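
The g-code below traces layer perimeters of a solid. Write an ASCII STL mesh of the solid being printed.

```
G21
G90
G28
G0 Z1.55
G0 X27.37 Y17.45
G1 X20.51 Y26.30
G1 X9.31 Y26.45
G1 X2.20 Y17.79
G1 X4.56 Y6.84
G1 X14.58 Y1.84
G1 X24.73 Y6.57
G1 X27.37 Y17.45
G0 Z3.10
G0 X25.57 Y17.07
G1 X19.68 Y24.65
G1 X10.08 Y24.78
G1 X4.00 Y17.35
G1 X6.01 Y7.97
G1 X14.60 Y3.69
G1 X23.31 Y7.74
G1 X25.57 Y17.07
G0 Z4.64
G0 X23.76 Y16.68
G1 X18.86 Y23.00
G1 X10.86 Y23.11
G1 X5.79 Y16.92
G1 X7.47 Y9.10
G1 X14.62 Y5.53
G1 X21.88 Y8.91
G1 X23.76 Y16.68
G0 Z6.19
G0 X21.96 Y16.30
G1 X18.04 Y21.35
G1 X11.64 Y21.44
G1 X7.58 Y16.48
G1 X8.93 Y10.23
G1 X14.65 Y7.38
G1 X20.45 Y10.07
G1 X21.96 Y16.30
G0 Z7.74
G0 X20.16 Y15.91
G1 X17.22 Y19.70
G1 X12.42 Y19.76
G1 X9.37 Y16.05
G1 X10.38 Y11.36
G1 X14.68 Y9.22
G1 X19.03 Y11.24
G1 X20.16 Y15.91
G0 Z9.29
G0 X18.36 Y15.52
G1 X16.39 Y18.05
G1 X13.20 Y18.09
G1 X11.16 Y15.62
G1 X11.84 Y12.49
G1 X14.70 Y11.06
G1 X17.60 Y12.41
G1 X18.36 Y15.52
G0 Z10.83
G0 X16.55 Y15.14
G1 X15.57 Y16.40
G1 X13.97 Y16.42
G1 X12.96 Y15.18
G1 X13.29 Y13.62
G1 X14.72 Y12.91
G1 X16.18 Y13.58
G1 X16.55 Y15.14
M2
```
solid part
  facet normal 0.0000 0.0000 -1.0000
    outer loop
      vertex 8.53 28.12 0.00
      vertex 21.33 27.95 0.00
      vertex 29.17 17.84 0.00
    endloop
  endfacet
  facet normal 0.0000 0.0000 -1.0000
    outer loop
      vertex 0.41 18.22 0.00
      vertex 8.53 28.12 0.00
      vertex 29.17 17.84 0.00
    endloop
  endfacet
  facet normal 0.0000 0.0000 -1.0000
    outer loop
      vertex 3.10 5.71 0.00
      vertex 0.41 18.22 0.00
      vertex 29.17 17.84 0.00
    endloop
  endfacet
  facet normal 0.0000 0.0000 -1.0000
    outer loop
      vertex 14.55 0.00 0.00
      vertex 3.10 5.71 0.00
      vertex 29.17 17.84 0.00
    endloop
  endfacet
  facet normal 0.0000 0.0000 -1.0000
    outer loop
      vertex 26.16 5.40 0.00
      vertex 14.55 0.00 0.00
      vertex 29.17 17.84 0.00
    endloop
  endfacet
  facet normal 0.5387 0.4177 0.7317
    outer loop
      vertex 29.17 17.84 0.00
      vertex 21.33 27.95 0.00
      vertex 14.75 14.75 12.38
    endloop
  endfacet
  facet normal 0.0091 0.6817 0.7316
    outer loop
      vertex 21.33 27.95 0.00
      vertex 8.53 28.12 0.00
      vertex 14.75 14.75 12.38
    endloop
  endfacet
  facet normal -0.5271 0.4323 0.7317
    outer loop
      vertex 8.53 28.12 0.00
      vertex 0.41 18.22 0.00
      vertex 14.75 14.75 12.38
    endloop
  endfacet
  facet normal -0.6664 -0.1433 0.7317
    outer loop
      vertex 0.41 18.22 0.00
      vertex 3.10 5.71 0.00
      vertex 14.75 14.75 12.38
    endloop
  endfacet
  facet normal -0.3042 -0.6100 0.7317
    outer loop
      vertex 3.10 5.71 0.00
      vertex 14.55 0.00 0.00
      vertex 14.75 14.75 12.38
    endloop
  endfacet
  facet normal 0.2875 -0.6180 0.7317
    outer loop
      vertex 14.55 0.00 0.00
      vertex 26.16 5.40 0.00
      vertex 14.75 14.75 12.38
    endloop
  endfacet
  facet normal 0.6625 -0.1603 0.7317
    outer loop
      vertex 26.16 5.40 0.00
      vertex 29.17 17.84 0.00
      vertex 14.75 14.75 12.38
    endloop
  endfacet
endsolid part

The G0 Z moves step by Δz≈1.55 mm. The G1 loops shrink linearly with z, so the solid tapers from its base footprint up to z≈12.4. Closing with a flat bottom cap and the tapered top and triangulating gives 12 facets — a regular 7-sided pyramid, base circumscribed radius ≈ 14.8 mm, apex at z ≈ 12.4 mm.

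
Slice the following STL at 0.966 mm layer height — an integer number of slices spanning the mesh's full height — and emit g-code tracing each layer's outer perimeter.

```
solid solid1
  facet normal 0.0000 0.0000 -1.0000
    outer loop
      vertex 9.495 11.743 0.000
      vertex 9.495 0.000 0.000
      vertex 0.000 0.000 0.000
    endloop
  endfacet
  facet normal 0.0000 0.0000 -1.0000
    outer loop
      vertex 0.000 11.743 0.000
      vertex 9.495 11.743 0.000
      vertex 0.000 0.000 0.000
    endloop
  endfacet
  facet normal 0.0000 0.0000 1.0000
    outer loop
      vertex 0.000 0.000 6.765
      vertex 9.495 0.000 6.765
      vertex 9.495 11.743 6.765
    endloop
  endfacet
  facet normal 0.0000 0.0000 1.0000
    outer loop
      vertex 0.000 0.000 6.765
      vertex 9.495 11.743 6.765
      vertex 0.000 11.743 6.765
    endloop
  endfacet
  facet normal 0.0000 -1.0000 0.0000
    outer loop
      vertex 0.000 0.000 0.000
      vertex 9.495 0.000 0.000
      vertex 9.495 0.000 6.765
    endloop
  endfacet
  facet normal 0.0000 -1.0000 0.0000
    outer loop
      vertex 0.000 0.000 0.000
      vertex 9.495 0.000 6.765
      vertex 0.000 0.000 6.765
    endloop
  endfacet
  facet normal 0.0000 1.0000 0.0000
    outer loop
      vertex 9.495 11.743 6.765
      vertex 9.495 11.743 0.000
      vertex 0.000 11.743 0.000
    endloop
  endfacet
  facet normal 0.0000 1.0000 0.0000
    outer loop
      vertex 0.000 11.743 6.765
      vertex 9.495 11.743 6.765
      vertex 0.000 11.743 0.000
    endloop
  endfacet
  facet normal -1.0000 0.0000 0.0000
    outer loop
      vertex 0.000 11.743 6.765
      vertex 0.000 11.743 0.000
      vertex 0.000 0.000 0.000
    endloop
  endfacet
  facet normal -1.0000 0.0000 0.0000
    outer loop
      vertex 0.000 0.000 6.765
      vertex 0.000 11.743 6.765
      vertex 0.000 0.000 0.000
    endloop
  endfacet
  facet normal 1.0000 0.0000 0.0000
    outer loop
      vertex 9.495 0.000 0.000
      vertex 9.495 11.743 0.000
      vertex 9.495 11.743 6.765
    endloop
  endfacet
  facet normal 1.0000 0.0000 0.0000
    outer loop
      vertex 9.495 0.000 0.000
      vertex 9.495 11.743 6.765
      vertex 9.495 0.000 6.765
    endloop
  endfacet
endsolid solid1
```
; perimeter-only toolpath
G21 ; units = mm
G90 ; absolute positioning
G28 ; home
; layer 1
G0 Z0.966
G0 X0.000 Y0.000
G1 X9.495 Y0.000
G1 X9.495 Y11.743
G1 X0.000 Y11.743
G1 X0.000 Y0.000
; layer 2
G0 Z1.933
G0 X0.000 Y0.000
G1 X9.495 Y0.000
G1 X9.495 Y11.743
G1 X0.000 Y11.743
G1 X0.000 Y0.000
; layer 3
G0 Z2.899
G0 X0.000 Y0.000
G1 X9.495 Y0.000
G1 X9.495 Y11.743
G1 X0.000 Y11.743
G1 X0.000 Y0.000
; layer 4
G0 Z3.866
G0 X0.000 Y0.000
G1 X9.495 Y0.000
G1 X9.495 Y11.743
G1 X0.000 Y11.743
G1 X0.000 Y0.000
; layer 5
G0 Z4.832
G0 X0.000 Y0.000
G1 X9.495 Y0.000
G1 X9.495 Y11.743
G1 X0.000 Y11.743
G1 X0.000 Y0.000
; layer 6
G0 Z5.799
G0 X0.000 Y0.000
G1 X9.495 Y0.000
G1 X9.495 Y11.743
G1 X0.000 Y11.743
G1 X0.000 Y0.000
; layer 7
G0 Z6.765
G0 X0.000 Y0.000
G1 X9.495 Y0.000
G1 X9.495 Y11.743
G1 X0.000 Y11.743
G1 X0.000 Y0.000
M2 ; end

The solid is a rectangular box, roughly 9.49 × 11.7 mm footprint and 6.76 mm tall. Slicing at Δz = 0.966 mm — 7 equal slices spanning the solid's height, so layer i sits at z = i·h/7 — gives 7 non-empty perimeters. Each is a 4-segment closed polygon; G0 lifts to the layer z and rapids to the start vertex, then G1 traces the edges.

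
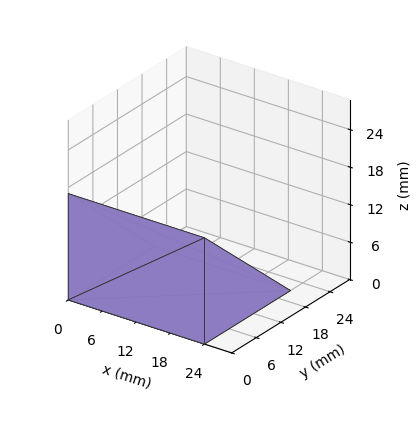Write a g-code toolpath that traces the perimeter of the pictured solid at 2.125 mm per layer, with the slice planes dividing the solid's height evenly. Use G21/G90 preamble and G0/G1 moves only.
Reading the render: the shape is a wedge (ramp): 24 × 21 mm base, rising to 17 mm along the y=0 edge and sloping linearly to z=0 at y=21 (dimensions read to the nearest mm from the axis ticks). For the g-code, the solid's height is divided into equal slices at the stated Δz and each level perimeter traced with G1 moves after a G0 lift.

; perimeter-only toolpath
G21 ; units = mm
G90 ; absolute positioning
G28 ; home
; layer 1
G0 Z2.125
G0 X0.000 Y0.000
G1 X24.000 Y0.000
G1 X24.000 Y18.375
G1 X0.000 Y18.375
G1 X0.000 Y0.000
; layer 2
G0 Z4.250
G0 X0.000 Y0.000
G1 X24.000 Y0.000
G1 X24.000 Y15.750
G1 X0.000 Y15.750
G1 X0.000 Y0.000
; layer 3
G0 Z6.375
G0 X0.000 Y0.000
G1 X24.000 Y0.000
G1 X24.000 Y13.125
G1 X0.000 Y13.125
G1 X0.000 Y0.000
; layer 4
G0 Z8.500
G0 X0.000 Y0.000
G1 X24.000 Y0.000
G1 X24.000 Y10.500
G1 X0.000 Y10.500
G1 X0.000 Y0.000
; layer 5
G0 Z10.625
G0 X0.000 Y0.000
G1 X24.000 Y0.000
G1 X24.000 Y7.875
G1 X0.000 Y7.875
G1 X0.000 Y0.000
; layer 6
G0 Z12.750
G0 X0.000 Y0.000
G1 X24.000 Y0.000
G1 X24.000 Y5.250
G1 X0.000 Y5.250
G1 X0.000 Y0.000
; layer 7
G0 Z14.875
G0 X0.000 Y0.000
G1 X24.000 Y0.000
G1 X24.000 Y2.625
G1 X0.000 Y2.625
G1 X0.000 Y0.000
M2 ; end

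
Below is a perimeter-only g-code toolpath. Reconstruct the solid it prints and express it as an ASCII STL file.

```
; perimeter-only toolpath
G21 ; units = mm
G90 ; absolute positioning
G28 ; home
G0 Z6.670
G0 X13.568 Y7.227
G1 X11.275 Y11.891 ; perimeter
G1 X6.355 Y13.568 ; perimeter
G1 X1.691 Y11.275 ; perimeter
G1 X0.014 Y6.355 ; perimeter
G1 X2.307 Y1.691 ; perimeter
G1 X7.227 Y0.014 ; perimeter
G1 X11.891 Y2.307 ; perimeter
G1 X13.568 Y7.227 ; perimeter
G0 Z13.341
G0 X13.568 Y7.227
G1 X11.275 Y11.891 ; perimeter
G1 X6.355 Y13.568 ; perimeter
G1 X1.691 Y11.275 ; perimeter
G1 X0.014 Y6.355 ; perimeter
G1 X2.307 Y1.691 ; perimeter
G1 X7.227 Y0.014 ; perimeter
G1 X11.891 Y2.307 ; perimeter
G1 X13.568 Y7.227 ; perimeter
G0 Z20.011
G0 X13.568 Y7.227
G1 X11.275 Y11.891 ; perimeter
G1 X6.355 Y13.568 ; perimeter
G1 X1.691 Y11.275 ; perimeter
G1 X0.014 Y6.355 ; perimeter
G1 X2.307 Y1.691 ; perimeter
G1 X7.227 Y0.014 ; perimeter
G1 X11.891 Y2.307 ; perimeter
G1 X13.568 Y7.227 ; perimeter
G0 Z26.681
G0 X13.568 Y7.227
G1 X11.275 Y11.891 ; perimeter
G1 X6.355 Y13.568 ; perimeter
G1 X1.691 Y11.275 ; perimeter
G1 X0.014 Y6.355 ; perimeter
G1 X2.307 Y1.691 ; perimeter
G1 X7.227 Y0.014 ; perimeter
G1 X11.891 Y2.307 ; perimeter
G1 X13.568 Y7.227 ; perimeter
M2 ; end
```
solid part
  facet normal 0.0000 0.0000 -1.0000
    outer loop
      vertex 6.355 13.568 0.000
      vertex 11.275 11.891 0.000
      vertex 13.568 7.227 0.000
    endloop
  endfacet
  facet normal 0.0000 0.0000 -1.0000
    outer loop
      vertex 1.691 11.275 0.000
      vertex 6.355 13.568 0.000
      vertex 13.568 7.227 0.000
    endloop
  endfacet
  facet normal 0.0000 0.0000 -1.0000
    outer loop
      vertex 0.014 6.355 0.000
      vertex 1.691 11.275 0.000
      vertex 13.568 7.227 0.000
    endloop
  endfacet
  facet normal 0.0000 0.0000 -1.0000
    outer loop
      vertex 2.307 1.691 0.000
      vertex 0.014 6.355 0.000
      vertex 13.568 7.227 0.000
    endloop
  endfacet
  facet normal 0.0000 0.0000 -1.0000
    outer loop
      vertex 7.227 0.014 0.000
      vertex 2.307 1.691 0.000
      vertex 13.568 7.227 0.000
    endloop
  endfacet
  facet normal 0.0000 0.0000 -1.0000
    outer loop
      vertex 11.891 2.307 0.000
      vertex 7.227 0.014 0.000
      vertex 13.568 7.227 0.000
    endloop
  endfacet
  facet normal 0.0000 0.0000 1.0000
    outer loop
      vertex 13.568 7.227 26.681
      vertex 11.275 11.891 26.681
      vertex 6.355 13.568 26.681
    endloop
  endfacet
  facet normal 0.0000 0.0000 1.0000
    outer loop
      vertex 13.568 7.227 26.681
      vertex 6.355 13.568 26.681
      vertex 1.691 11.275 26.681
    endloop
  endfacet
  facet normal 0.0000 0.0000 1.0000
    outer loop
      vertex 13.568 7.227 26.681
      vertex 1.691 11.275 26.681
      vertex 0.014 6.355 26.681
    endloop
  endfacet
  facet normal 0.0000 0.0000 1.0000
    outer loop
      vertex 13.568 7.227 26.681
      vertex 0.014 6.355 26.681
      vertex 2.307 1.691 26.681
    endloop
  endfacet
  facet normal 0.0000 0.0000 1.0000
    outer loop
      vertex 13.568 7.227 26.681
      vertex 2.307 1.691 26.681
      vertex 7.227 0.014 26.681
    endloop
  endfacet
  facet normal 0.0000 0.0000 1.0000
    outer loop
      vertex 13.568 7.227 26.681
      vertex 7.227 0.014 26.681
      vertex 11.891 2.307 26.681
    endloop
  endfacet
  facet normal 0.8974 0.4412 0.0000
    outer loop
      vertex 13.568 7.227 0.000
      vertex 11.275 11.891 0.000
      vertex 11.275 11.891 26.681
    endloop
  endfacet
  facet normal 0.8974 0.4412 0.0000
    outer loop
      vertex 13.568 7.227 0.000
      vertex 11.275 11.891 26.681
      vertex 13.568 7.227 26.681
    endloop
  endfacet
  facet normal 0.3226 0.9465 0.0000
    outer loop
      vertex 11.275 11.891 0.000
      vertex 6.355 13.568 0.000
      vertex 6.355 13.568 26.681
    endloop
  endfacet
  facet normal 0.3226 0.9465 0.0000
    outer loop
      vertex 11.275 11.891 0.000
      vertex 6.355 13.568 26.681
      vertex 11.275 11.891 26.681
    endloop
  endfacet
  facet normal -0.4412 0.8974 0.0000
    outer loop
      vertex 6.355 13.568 0.000
      vertex 1.691 11.275 0.000
      vertex 1.691 11.275 26.681
    endloop
  endfacet
  facet normal -0.4412 0.8974 0.0000
    outer loop
      vertex 6.355 13.568 0.000
      vertex 1.691 11.275 26.681
      vertex 6.355 13.568 26.681
    endloop
  endfacet
  facet normal -0.9465 0.3226 0.0000
    outer loop
      vertex 1.691 11.275 0.000
      vertex 0.014 6.355 0.000
      vertex 0.014 6.355 26.681
    endloop
  endfacet
  facet normal -0.9465 0.3226 0.0000
    outer loop
      vertex 1.691 11.275 0.000
      vertex 0.014 6.355 26.681
      vertex 1.691 11.275 26.681
    endloop
  endfacet
  facet normal -0.8974 -0.4412 0.0000
    outer loop
      vertex 0.014 6.355 0.000
      vertex 2.307 1.691 0.000
      vertex 2.307 1.691 26.681
    endloop
  endfacet
  facet normal -0.8974 -0.4412 0.0000
    outer loop
      vertex 0.014 6.355 0.000
      vertex 2.307 1.691 26.681
      vertex 0.014 6.355 26.681
    endloop
  endfacet
  facet normal -0.3226 -0.9465 0.0000
    outer loop
      vertex 2.307 1.691 0.000
      vertex 7.227 0.014 0.000
      vertex 7.227 0.014 26.681
    endloop
  endfacet
  facet normal -0.3226 -0.9465 0.0000
    outer loop
      vertex 2.307 1.691 0.000
      vertex 7.227 0.014 26.681
      vertex 2.307 1.691 26.681
    endloop
  endfacet
  facet normal 0.4412 -0.8974 0.0000
    outer loop
      vertex 7.227 0.014 0.000
      vertex 11.891 2.307 0.000
      vertex 11.891 2.307 26.681
    endloop
  endfacet
  facet normal 0.4412 -0.8974 0.0000
    outer loop
      vertex 7.227 0.014 0.000
      vertex 11.891 2.307 26.681
      vertex 7.227 0.014 26.681
    endloop
  endfacet
  facet normal 0.9465 -0.3226 0.0000
    outer loop
      vertex 11.891 2.307 0.000
      vertex 13.568 7.227 0.000
      vertex 13.568 7.227 26.681
    endloop
  endfacet
  facet normal 0.9465 -0.3226 0.0000
    outer loop
      vertex 11.891 2.307 0.000
      vertex 13.568 7.227 26.681
      vertex 11.891 2.307 26.681
    endloop
  endfacet
endsolid part

The G0 Z moves step by Δz≈6.670 mm. Every layer's G1 loop is the same polygon, so the solid is a straight extrusion of it from z=0 to z≈26.7. Closing with flat bottom and top caps and triangulating gives 28 facets — a regular 8-sided prism (a cylinder approximated with 8 flat sides), circumscribed radius ≈ 6.79 mm, height ≈ 26.7 mm.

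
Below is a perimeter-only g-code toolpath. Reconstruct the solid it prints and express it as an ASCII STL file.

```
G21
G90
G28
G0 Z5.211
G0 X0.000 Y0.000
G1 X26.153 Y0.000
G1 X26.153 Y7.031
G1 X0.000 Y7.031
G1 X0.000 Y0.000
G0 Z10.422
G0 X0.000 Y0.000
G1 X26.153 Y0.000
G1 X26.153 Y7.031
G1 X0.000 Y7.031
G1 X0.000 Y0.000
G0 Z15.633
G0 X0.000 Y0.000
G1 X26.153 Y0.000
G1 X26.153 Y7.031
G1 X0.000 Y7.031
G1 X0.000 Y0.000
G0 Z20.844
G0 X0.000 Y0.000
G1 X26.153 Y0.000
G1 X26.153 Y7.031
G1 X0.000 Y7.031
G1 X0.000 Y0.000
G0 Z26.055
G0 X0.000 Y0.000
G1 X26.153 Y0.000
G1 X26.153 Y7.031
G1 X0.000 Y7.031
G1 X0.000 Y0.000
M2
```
solid part
  facet normal 0.0000 0.0000 -1.0000
    outer loop
      vertex 26.153 7.031 0.000
      vertex 26.153 0.000 0.000
      vertex 0.000 0.000 0.000
    endloop
  endfacet
  facet normal 0.0000 0.0000 -1.0000
    outer loop
      vertex 0.000 7.031 0.000
      vertex 26.153 7.031 0.000
      vertex 0.000 0.000 0.000
    endloop
  endfacet
  facet normal 0.0000 0.0000 1.0000
    outer loop
      vertex 0.000 0.000 26.055
      vertex 26.153 0.000 26.055
      vertex 26.153 7.031 26.055
    endloop
  endfacet
  facet normal 0.0000 0.0000 1.0000
    outer loop
      vertex 0.000 0.000 26.055
      vertex 26.153 7.031 26.055
      vertex 0.000 7.031 26.055
    endloop
  endfacet
  facet normal 0.0000 -1.0000 0.0000
    outer loop
      vertex 0.000 0.000 0.000
      vertex 26.153 0.000 0.000
      vertex 26.153 0.000 26.055
    endloop
  endfacet
  facet normal 0.0000 -1.0000 0.0000
    outer loop
      vertex 0.000 0.000 0.000
      vertex 26.153 0.000 26.055
      vertex 0.000 0.000 26.055
    endloop
  endfacet
  facet normal 0.0000 1.0000 0.0000
    outer loop
      vertex 26.153 7.031 26.055
      vertex 26.153 7.031 0.000
      vertex 0.000 7.031 0.000
    endloop
  endfacet
  facet normal 0.0000 1.0000 0.0000
    outer loop
      vertex 0.000 7.031 26.055
      vertex 26.153 7.031 26.055
      vertex 0.000 7.031 0.000
    endloop
  endfacet
  facet normal -1.0000 0.0000 0.0000
    outer loop
      vertex 0.000 7.031 26.055
      vertex 0.000 7.031 0.000
      vertex 0.000 0.000 0.000
    endloop
  endfacet
  facet normal -1.0000 0.0000 0.0000
    outer loop
      vertex 0.000 0.000 26.055
      vertex 0.000 7.031 26.055
      vertex 0.000 0.000 0.000
    endloop
  endfacet
  facet normal 1.0000 0.0000 0.0000
    outer loop
      vertex 26.153 0.000 0.000
      vertex 26.153 7.031 0.000
      vertex 26.153 7.031 26.055
    endloop
  endfacet
  facet normal 1.0000 0.0000 0.0000
    outer loop
      vertex 26.153 0.000 0.000
      vertex 26.153 7.031 26.055
      vertex 26.153 0.000 26.055
    endloop
  endfacet
endsolid part

The G0 Z moves step by Δz≈5.211 mm. Every layer's G1 loop is the same polygon, so the solid is a straight extrusion of it from z=0 to z≈26.1. Closing with flat bottom and top caps and triangulating gives 12 facets — a rectangular box, roughly 26.2 × 7.03 mm footprint and 26.1 mm tall.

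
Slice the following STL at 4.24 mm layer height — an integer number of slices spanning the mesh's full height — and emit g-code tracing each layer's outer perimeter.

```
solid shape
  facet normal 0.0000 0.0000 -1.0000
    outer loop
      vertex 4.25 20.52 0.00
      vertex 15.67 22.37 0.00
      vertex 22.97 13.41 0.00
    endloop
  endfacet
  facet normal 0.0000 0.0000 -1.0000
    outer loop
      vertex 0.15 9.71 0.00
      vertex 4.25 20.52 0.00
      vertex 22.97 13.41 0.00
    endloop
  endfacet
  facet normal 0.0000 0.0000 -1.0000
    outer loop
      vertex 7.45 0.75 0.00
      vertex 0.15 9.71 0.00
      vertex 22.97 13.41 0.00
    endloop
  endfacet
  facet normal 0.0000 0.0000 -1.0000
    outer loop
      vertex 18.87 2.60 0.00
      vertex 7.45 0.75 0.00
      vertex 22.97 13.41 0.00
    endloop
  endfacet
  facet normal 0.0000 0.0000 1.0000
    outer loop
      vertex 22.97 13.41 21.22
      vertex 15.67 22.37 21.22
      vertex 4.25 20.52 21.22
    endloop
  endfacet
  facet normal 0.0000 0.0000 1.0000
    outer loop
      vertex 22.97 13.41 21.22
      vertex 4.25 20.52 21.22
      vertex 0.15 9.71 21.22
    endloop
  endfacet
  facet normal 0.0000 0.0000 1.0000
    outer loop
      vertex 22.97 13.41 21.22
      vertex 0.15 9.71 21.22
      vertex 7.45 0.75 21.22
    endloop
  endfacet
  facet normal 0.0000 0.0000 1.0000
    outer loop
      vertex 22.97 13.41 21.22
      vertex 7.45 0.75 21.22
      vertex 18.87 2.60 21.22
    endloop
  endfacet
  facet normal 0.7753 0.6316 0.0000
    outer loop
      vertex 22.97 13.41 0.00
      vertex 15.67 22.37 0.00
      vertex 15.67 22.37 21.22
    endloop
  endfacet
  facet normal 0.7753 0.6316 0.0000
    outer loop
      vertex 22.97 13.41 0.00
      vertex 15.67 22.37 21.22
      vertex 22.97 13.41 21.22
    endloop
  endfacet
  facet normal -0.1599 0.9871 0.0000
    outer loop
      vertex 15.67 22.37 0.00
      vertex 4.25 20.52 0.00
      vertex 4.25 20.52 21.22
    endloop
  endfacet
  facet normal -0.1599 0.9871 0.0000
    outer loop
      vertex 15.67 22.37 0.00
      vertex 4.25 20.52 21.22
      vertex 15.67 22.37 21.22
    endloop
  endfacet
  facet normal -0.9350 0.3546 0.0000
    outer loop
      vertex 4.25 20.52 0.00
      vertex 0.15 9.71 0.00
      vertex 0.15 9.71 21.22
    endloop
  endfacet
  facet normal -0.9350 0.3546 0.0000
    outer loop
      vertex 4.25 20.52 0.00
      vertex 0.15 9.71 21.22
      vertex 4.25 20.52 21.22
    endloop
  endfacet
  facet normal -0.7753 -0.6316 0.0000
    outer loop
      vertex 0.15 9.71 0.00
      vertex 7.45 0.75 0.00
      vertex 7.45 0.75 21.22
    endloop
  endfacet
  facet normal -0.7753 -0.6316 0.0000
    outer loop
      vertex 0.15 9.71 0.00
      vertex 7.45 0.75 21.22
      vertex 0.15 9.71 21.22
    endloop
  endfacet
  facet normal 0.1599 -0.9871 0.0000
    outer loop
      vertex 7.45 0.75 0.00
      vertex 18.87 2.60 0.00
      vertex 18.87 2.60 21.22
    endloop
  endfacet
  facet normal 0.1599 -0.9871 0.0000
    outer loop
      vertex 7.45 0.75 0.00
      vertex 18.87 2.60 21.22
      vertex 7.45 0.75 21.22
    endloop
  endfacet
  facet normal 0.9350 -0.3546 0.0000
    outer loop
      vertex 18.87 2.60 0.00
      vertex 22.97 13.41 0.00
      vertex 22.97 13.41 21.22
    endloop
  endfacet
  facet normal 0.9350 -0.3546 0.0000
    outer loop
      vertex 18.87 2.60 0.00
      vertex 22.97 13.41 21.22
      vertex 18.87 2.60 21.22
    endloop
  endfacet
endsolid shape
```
; perimeter-only toolpath
G21 ; units = mm
G90 ; absolute positioning
G28 ; home
; layer 1
G0 Z4.24
G0 X22.97 Y13.41
G1 X15.67 Y22.37
G1 X4.25 Y20.52
G1 X0.15 Y9.71
G1 X7.45 Y0.75
G1 X18.87 Y2.60
G1 X22.97 Y13.41
; layer 2
G0 Z8.49
G0 X22.97 Y13.41
G1 X15.67 Y22.37
G1 X4.25 Y20.52
G1 X0.15 Y9.71
G1 X7.45 Y0.75
G1 X18.87 Y2.60
G1 X22.97 Y13.41
; layer 3
G0 Z12.73
G0 X22.97 Y13.41
G1 X15.67 Y22.37
G1 X4.25 Y20.52
G1 X0.15 Y9.71
G1 X7.45 Y0.75
G1 X18.87 Y2.60
G1 X22.97 Y13.41
; layer 4
G0 Z16.98
G0 X22.97 Y13.41
G1 X15.67 Y22.37
G1 X4.25 Y20.52
G1 X0.15 Y9.71
G1 X7.45 Y0.75
G1 X18.87 Y2.60
G1 X22.97 Y13.41
; layer 5
G0 Z21.22
G0 X22.97 Y13.41
G1 X15.67 Y22.37
G1 X4.25 Y20.52
G1 X0.15 Y9.71
G1 X7.45 Y0.75
G1 X18.87 Y2.60
G1 X22.97 Y13.41
M2 ; end

The solid is a regular 6-sided prism (a cylinder approximated with 6 flat sides), circumscribed radius ≈ 11.6 mm, height ≈ 21.2 mm. Slicing at Δz = 4.24 mm — 5 equal slices spanning the solid's height, so layer i sits at z = i·h/5 — gives 5 non-empty perimeters. Each is a 6-segment closed polygon; G0 lifts to the layer z and rapids to the start vertex, then G1 traces the edges.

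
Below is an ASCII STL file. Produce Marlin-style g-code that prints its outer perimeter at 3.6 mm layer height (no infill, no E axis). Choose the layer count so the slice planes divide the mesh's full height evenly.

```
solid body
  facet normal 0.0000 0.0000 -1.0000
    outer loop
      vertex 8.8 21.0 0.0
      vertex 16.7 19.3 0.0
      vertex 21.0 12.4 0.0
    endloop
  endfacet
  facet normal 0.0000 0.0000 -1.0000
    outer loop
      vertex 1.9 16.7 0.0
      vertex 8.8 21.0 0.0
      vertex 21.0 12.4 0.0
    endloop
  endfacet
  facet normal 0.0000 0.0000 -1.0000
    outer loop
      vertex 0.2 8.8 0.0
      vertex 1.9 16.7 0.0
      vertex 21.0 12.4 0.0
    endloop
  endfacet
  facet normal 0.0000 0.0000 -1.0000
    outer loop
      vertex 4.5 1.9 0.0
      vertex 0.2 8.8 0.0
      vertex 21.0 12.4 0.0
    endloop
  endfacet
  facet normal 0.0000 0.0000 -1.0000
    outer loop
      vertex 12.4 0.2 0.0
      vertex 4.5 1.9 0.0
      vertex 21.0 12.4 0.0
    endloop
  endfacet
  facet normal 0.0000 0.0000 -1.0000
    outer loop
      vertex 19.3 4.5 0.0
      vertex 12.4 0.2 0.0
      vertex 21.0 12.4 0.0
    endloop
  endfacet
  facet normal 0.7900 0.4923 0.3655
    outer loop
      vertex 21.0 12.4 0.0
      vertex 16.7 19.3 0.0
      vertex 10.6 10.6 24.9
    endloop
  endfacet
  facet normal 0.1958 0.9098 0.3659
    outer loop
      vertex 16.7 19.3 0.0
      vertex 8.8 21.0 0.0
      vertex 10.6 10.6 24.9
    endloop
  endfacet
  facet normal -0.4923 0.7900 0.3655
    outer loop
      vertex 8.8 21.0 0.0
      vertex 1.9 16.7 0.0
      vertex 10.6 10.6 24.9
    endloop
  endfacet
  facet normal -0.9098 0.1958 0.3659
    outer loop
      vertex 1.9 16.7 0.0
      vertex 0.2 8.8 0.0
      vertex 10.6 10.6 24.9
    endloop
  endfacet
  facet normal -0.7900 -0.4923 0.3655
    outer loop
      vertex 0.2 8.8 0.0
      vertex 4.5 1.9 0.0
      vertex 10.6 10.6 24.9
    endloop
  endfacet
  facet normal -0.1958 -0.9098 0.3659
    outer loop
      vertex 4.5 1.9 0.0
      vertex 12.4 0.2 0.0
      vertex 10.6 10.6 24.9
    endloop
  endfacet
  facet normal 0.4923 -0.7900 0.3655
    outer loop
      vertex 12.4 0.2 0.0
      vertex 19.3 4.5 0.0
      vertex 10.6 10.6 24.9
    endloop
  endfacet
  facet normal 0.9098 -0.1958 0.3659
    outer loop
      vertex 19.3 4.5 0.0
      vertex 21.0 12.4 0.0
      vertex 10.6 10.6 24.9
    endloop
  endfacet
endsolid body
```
; perimeter-only toolpath
G21 ; units = mm
G90 ; absolute positioning
G28 ; home
; layer 1
G0 Z3.6
G0 X19.5 Y12.1
G1 X15.8 Y18.1
G1 X9.1 Y19.5
G1 X3.1 Y15.8
G1 X1.7 Y9.1
G1 X5.4 Y3.1
G1 X12.1 Y1.7
G1 X18.1 Y5.4
G1 X19.5 Y12.1
; layer 2
G0 Z7.1
G0 X18.0 Y11.9
G1 X15.0 Y16.8
G1 X9.3 Y18.0
G1 X4.4 Y15.0
G1 X3.2 Y9.3
G1 X6.2 Y4.4
G1 X11.9 Y3.2
G1 X16.8 Y6.2
G1 X18.0 Y11.9
; layer 3
G0 Z10.7
G0 X16.5 Y11.6
G1 X14.1 Y15.6
G1 X9.6 Y16.5
G1 X5.6 Y14.1
G1 X4.7 Y9.6
G1 X7.1 Y5.6
G1 X11.6 Y4.7
G1 X15.6 Y7.1
G1 X16.5 Y11.6
; layer 4
G0 Z14.2
G0 X15.1 Y11.4
G1 X13.2 Y14.3
G1 X9.8 Y15.1
G1 X6.9 Y13.2
G1 X6.1 Y9.8
G1 X8.0 Y6.9
G1 X11.4 Y6.1
G1 X14.3 Y8.0
G1 X15.1 Y11.4
; layer 5
G0 Z17.8
G0 X13.6 Y11.1
G1 X12.3 Y13.1
G1 X10.1 Y13.6
G1 X8.1 Y12.3
G1 X7.6 Y10.1
G1 X8.9 Y8.1
G1 X11.1 Y7.6
G1 X13.1 Y8.9
G1 X13.6 Y11.1
; layer 6
G0 Z21.3
G0 X12.1 Y10.9
G1 X11.5 Y11.8
G1 X10.3 Y12.1
G1 X9.4 Y11.5
G1 X9.1 Y10.3
G1 X9.7 Y9.4
G1 X10.9 Y9.1
G1 X11.8 Y9.7
G1 X12.1 Y10.9
M2 ; end

The solid is a regular 8-sided pyramid, base circumscribed radius ≈ 10.6 mm, apex at z ≈ 24.9 mm. Slicing at Δz = 3.6 mm — 7 equal slices spanning the solid's height, so layer i sits at z = i·h/7 — gives 6 non-empty perimeters. Each is a 8-segment closed polygon; G0 lifts to the layer z and rapids to the start vertex, then G1 traces the edges. The cross-section shrinks linearly with z (the slice at the apex is degenerate and omitted).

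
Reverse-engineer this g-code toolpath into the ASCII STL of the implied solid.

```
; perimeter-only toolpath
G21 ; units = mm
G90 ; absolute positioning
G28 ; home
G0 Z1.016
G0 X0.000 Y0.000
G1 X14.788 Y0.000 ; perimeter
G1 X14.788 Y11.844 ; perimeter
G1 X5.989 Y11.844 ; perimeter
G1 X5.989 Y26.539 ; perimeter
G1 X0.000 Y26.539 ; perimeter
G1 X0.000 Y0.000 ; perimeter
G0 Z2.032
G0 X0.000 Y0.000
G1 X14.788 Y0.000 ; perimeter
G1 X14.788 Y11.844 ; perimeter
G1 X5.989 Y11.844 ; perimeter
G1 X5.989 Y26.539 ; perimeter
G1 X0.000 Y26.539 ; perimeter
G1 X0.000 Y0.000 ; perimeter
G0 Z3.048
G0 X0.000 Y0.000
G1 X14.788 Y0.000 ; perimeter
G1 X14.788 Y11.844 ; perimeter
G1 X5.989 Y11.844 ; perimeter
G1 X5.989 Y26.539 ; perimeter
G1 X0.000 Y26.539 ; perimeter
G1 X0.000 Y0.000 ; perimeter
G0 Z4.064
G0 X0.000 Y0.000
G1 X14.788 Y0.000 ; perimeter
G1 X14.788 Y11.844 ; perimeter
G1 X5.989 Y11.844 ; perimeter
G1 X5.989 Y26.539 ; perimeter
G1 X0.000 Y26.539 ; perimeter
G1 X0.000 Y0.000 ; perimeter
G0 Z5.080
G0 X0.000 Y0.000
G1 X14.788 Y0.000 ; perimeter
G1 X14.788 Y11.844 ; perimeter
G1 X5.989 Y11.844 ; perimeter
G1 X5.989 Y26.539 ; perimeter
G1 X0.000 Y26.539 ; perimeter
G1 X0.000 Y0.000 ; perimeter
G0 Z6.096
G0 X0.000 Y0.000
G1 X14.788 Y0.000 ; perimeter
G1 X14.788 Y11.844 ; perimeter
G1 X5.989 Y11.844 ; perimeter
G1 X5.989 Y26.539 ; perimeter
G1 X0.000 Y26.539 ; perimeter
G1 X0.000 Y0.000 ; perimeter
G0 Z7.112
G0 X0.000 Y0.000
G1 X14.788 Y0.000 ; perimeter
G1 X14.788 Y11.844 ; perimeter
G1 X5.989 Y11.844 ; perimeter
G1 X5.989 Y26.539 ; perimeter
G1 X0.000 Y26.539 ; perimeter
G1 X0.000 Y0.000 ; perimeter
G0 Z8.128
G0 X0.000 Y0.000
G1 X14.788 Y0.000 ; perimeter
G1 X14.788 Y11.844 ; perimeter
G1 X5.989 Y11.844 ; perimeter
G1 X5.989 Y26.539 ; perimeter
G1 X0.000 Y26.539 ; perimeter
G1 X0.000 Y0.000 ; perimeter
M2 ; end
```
solid part
  facet normal 0.0000 0.0000 -1.0000
    outer loop
      vertex 14.788 11.844 0.000
      vertex 14.788 0.000 0.000
      vertex 0.000 0.000 0.000
    endloop
  endfacet
  facet normal 0.0000 0.0000 -1.0000
    outer loop
      vertex 5.989 11.844 0.000
      vertex 14.788 11.844 0.000
      vertex 0.000 0.000 0.000
    endloop
  endfacet
  facet normal 0.0000 0.0000 -1.0000
    outer loop
      vertex 5.989 26.539 0.000
      vertex 5.989 11.844 0.000
      vertex 0.000 0.000 0.000
    endloop
  endfacet
  facet normal 0.0000 0.0000 -1.0000
    outer loop
      vertex 0.000 26.539 0.000
      vertex 5.989 26.539 0.000
      vertex 0.000 0.000 0.000
    endloop
  endfacet
  facet normal 0.0000 0.0000 1.0000
    outer loop
      vertex 0.000 0.000 8.128
      vertex 14.788 0.000 8.128
      vertex 14.788 11.844 8.128
    endloop
  endfacet
  facet normal 0.0000 0.0000 1.0000
    outer loop
      vertex 0.000 0.000 8.128
      vertex 14.788 11.844 8.128
      vertex 5.989 11.844 8.128
    endloop
  endfacet
  facet normal 0.0000 0.0000 1.0000
    outer loop
      vertex 0.000 0.000 8.128
      vertex 5.989 11.844 8.128
      vertex 5.989 26.539 8.128
    endloop
  endfacet
  facet normal 0.0000 0.0000 1.0000
    outer loop
      vertex 0.000 0.000 8.128
      vertex 5.989 26.539 8.128
      vertex 0.000 26.539 8.128
    endloop
  endfacet
  facet normal 0.0000 -1.0000 0.0000
    outer loop
      vertex 0.000 0.000 0.000
      vertex 14.788 0.000 0.000
      vertex 14.788 0.000 8.128
    endloop
  endfacet
  facet normal 0.0000 -1.0000 0.0000
    outer loop
      vertex 0.000 0.000 0.000
      vertex 14.788 0.000 8.128
      vertex 0.000 0.000 8.128
    endloop
  endfacet
  facet normal 1.0000 0.0000 0.0000
    outer loop
      vertex 14.788 0.000 0.000
      vertex 14.788 11.844 0.000
      vertex 14.788 11.844 8.128
    endloop
  endfacet
  facet normal 1.0000 0.0000 0.0000
    outer loop
      vertex 14.788 0.000 0.000
      vertex 14.788 11.844 8.128
      vertex 14.788 0.000 8.128
    endloop
  endfacet
  facet normal 0.0000 1.0000 0.0000
    outer loop
      vertex 14.788 11.844 0.000
      vertex 5.989 11.844 0.000
      vertex 5.989 11.844 8.128
    endloop
  endfacet
  facet normal 0.0000 1.0000 0.0000
    outer loop
      vertex 14.788 11.844 0.000
      vertex 5.989 11.844 8.128
      vertex 14.788 11.844 8.128
    endloop
  endfacet
  facet normal 1.0000 0.0000 0.0000
    outer loop
      vertex 5.989 11.844 0.000
      vertex 5.989 26.539 0.000
      vertex 5.989 26.539 8.128
    endloop
  endfacet
  facet normal 1.0000 0.0000 0.0000
    outer loop
      vertex 5.989 11.844 0.000
      vertex 5.989 26.539 8.128
      vertex 5.989 11.844 8.128
    endloop
  endfacet
  facet normal 0.0000 1.0000 0.0000
    outer loop
      vertex 5.989 26.539 0.000
      vertex 0.000 26.539 0.000
      vertex 0.000 26.539 8.128
    endloop
  endfacet
  facet normal 0.0000 1.0000 0.0000
    outer loop
      vertex 5.989 26.539 0.000
      vertex 0.000 26.539 8.128
      vertex 5.989 26.539 8.128
    endloop
  endfacet
  facet normal -1.0000 0.0000 0.0000
    outer loop
      vertex 0.000 26.539 0.000
      vertex 0.000 0.000 0.000
      vertex 0.000 0.000 8.128
    endloop
  endfacet
  facet normal -1.0000 0.0000 0.0000
    outer loop
      vertex 0.000 26.539 0.000
      vertex 0.000 0.000 8.128
      vertex 0.000 26.539 8.128
    endloop
  endfacet
endsolid part

The G0 Z moves step by Δz≈1.016 mm. Every layer's G1 loop is the same polygon, so the solid is a straight extrusion of it from z=0 to z≈8.13. Closing with flat bottom and top caps and triangulating gives 20 facets — an L-shaped prism: outer 14.8 × 26.5 mm, arm thicknesses ≈ 11.8 mm (horizontal) and 5.99 mm (vertical), extruded 8.13 mm in z.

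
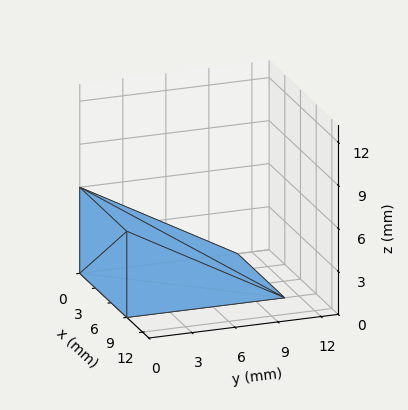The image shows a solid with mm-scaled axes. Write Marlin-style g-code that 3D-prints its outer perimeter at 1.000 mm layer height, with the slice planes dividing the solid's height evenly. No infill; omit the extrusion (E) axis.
Reading the render: the shape is a wedge (ramp): 9 × 11 mm base, rising to 6 mm along the y=0 edge and sloping linearly to z=0 at y=11 (dimensions read to the nearest mm from the axis ticks). For the g-code, the solid's height is divided into equal slices at the stated Δz and each level perimeter traced with G1 moves after a G0 lift.

; perimeter-only toolpath
G21 ; units = mm
G90 ; absolute positioning
G28 ; home
; layer 1
G0 Z1.000
G0 X0.000 Y0.000
G1 X9.000 Y0.000
G1 X9.000 Y9.167
G1 X0.000 Y9.167
G1 X0.000 Y0.000
; layer 2
G0 Z2.000
G0 X0.000 Y0.000
G1 X9.000 Y0.000
G1 X9.000 Y7.333
G1 X0.000 Y7.333
G1 X0.000 Y0.000
; layer 3
G0 Z3.000
G0 X0.000 Y0.000
G1 X9.000 Y0.000
G1 X9.000 Y5.500
G1 X0.000 Y5.500
G1 X0.000 Y0.000
; layer 4
G0 Z4.000
G0 X0.000 Y0.000
G1 X9.000 Y0.000
G1 X9.000 Y3.667
G1 X0.000 Y3.667
G1 X0.000 Y0.000
; layer 5
G0 Z5.000
G0 X0.000 Y0.000
G1 X9.000 Y0.000
G1 X9.000 Y1.833
G1 X0.000 Y1.833
G1 X0.000 Y0.000
M2 ; end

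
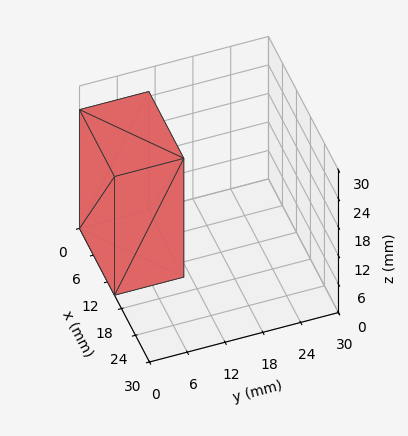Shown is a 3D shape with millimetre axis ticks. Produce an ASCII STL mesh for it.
Reading the render: the shape is a rectangular box, roughly 15 × 11 mm footprint and 25 mm tall (dimensions read to the nearest mm from the axis ticks). For the STL, each face is triangulated and given an outward normal.

solid part
  facet normal 0.0000 0.0000 -1.0000
    outer loop
      vertex 15.0 11.0 0.0
      vertex 15.0 0.0 0.0
      vertex 0.0 0.0 0.0
    endloop
  endfacet
  facet normal 0.0000 0.0000 -1.0000
    outer loop
      vertex 0.0 11.0 0.0
      vertex 15.0 11.0 0.0
      vertex 0.0 0.0 0.0
    endloop
  endfacet
  facet normal 0.0000 0.0000 1.0000
    outer loop
      vertex 0.0 0.0 25.0
      vertex 15.0 0.0 25.0
      vertex 15.0 11.0 25.0
    endloop
  endfacet
  facet normal 0.0000 0.0000 1.0000
    outer loop
      vertex 0.0 0.0 25.0
      vertex 15.0 11.0 25.0
      vertex 0.0 11.0 25.0
    endloop
  endfacet
  facet normal 0.0000 -1.0000 0.0000
    outer loop
      vertex 0.0 0.0 0.0
      vertex 15.0 0.0 0.0
      vertex 15.0 0.0 25.0
    endloop
  endfacet
  facet normal 0.0000 -1.0000 0.0000
    outer loop
      vertex 0.0 0.0 0.0
      vertex 15.0 0.0 25.0
      vertex 0.0 0.0 25.0
    endloop
  endfacet
  facet normal 0.0000 1.0000 0.0000
    outer loop
      vertex 15.0 11.0 25.0
      vertex 15.0 11.0 0.0
      vertex 0.0 11.0 0.0
    endloop
  endfacet
  facet normal 0.0000 1.0000 0.0000
    outer loop
      vertex 0.0 11.0 25.0
      vertex 15.0 11.0 25.0
      vertex 0.0 11.0 0.0
    endloop
  endfacet
  facet normal -1.0000 0.0000 0.0000
    outer loop
      vertex 0.0 11.0 25.0
      vertex 0.0 11.0 0.0
      vertex 0.0 0.0 0.0
    endloop
  endfacet
  facet normal -1.0000 0.0000 0.0000
    outer loop
      vertex 0.0 0.0 25.0
      vertex 0.0 11.0 25.0
      vertex 0.0 0.0 0.0
    endloop
  endfacet
  facet normal 1.0000 0.0000 0.0000
    outer loop
      vertex 15.0 0.0 0.0
      vertex 15.0 11.0 0.0
      vertex 15.0 11.0 25.0
    endloop
  endfacet
  facet normal 1.0000 0.0000 0.0000
    outer loop
      vertex 15.0 0.0 0.0
      vertex 15.0 11.0 25.0
      vertex 15.0 0.0 25.0
    endloop
  endfacet
endsolid part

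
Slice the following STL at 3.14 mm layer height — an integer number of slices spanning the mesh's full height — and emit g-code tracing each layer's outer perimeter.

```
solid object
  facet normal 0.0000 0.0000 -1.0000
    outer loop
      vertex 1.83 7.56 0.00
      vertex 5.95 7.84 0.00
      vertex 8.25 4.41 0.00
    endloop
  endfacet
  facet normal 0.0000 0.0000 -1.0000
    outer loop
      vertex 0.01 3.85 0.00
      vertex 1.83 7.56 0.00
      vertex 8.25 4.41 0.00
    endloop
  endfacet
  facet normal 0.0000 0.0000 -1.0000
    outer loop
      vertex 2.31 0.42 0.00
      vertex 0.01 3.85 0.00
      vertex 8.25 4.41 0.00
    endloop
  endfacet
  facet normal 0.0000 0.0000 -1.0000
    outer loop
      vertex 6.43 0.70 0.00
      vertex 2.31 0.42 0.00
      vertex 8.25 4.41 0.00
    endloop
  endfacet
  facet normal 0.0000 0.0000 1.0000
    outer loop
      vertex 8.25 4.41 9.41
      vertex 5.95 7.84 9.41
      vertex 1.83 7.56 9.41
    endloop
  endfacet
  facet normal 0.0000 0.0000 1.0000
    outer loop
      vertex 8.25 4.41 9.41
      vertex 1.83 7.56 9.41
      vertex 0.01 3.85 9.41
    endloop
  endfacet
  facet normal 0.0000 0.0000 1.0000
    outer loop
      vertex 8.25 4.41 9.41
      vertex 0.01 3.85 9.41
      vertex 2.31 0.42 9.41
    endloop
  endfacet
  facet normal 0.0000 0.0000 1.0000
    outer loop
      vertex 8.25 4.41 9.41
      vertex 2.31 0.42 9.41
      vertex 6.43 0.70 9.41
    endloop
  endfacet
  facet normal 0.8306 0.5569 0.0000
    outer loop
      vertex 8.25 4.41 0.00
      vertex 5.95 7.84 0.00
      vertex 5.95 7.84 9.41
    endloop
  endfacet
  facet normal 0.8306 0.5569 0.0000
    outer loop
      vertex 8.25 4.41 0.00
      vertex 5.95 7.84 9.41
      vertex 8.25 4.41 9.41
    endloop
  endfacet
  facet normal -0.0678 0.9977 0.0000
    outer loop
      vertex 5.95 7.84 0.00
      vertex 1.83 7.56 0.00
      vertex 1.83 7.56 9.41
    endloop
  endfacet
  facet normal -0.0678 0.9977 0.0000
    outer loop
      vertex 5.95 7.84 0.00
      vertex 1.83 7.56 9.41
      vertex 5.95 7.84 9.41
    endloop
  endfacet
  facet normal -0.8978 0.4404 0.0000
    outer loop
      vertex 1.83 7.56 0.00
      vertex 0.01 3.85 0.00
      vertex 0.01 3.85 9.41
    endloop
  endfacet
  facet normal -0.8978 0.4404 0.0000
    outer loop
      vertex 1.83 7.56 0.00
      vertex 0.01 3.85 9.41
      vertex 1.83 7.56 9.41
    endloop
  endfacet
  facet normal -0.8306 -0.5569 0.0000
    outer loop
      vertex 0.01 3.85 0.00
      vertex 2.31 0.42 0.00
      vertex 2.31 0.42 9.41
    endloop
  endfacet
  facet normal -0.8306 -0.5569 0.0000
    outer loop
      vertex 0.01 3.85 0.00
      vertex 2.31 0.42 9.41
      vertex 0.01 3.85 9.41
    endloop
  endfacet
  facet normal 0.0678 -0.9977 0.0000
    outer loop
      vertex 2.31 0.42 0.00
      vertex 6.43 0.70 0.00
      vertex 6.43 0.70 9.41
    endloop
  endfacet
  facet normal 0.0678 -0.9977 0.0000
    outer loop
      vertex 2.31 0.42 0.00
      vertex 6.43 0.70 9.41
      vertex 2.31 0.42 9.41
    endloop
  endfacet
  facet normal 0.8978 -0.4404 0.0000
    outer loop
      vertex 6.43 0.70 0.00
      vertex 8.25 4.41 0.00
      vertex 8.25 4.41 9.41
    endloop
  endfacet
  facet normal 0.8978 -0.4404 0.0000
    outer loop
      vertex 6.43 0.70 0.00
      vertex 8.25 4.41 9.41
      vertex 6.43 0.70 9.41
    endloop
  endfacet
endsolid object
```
; perimeter-only toolpath
G21 ; units = mm
G90 ; absolute positioning
G28 ; home
; layer 1
G0 Z3.14
G0 X8.25 Y4.41
G1 X5.95 Y7.84
G1 X1.83 Y7.56
G1 X0.01 Y3.85
G1 X2.31 Y0.42
G1 X6.43 Y0.70
G1 X8.25 Y4.41
; layer 2
G0 Z6.27
G0 X8.25 Y4.41
G1 X5.95 Y7.84
G1 X1.83 Y7.56
G1 X0.01 Y3.85
G1 X2.31 Y0.42
G1 X6.43 Y0.70
G1 X8.25 Y4.41
; layer 3
G0 Z9.41
G0 X8.25 Y4.41
G1 X5.95 Y7.84
G1 X1.83 Y7.56
G1 X0.01 Y3.85
G1 X2.31 Y0.42
G1 X6.43 Y0.70
G1 X8.25 Y4.41
M2 ; end

The solid is a regular 6-sided prism (a cylinder approximated with 6 flat sides), circumscribed radius ≈ 4.13 mm, height ≈ 9.41 mm. Slicing at Δz = 3.14 mm — 3 equal slices spanning the solid's height, so layer i sits at z = i·h/3 — gives 3 non-empty perimeters. Each is a 6-segment closed polygon; G0 lifts to the layer z and rapids to the start vertex, then G1 traces the edges.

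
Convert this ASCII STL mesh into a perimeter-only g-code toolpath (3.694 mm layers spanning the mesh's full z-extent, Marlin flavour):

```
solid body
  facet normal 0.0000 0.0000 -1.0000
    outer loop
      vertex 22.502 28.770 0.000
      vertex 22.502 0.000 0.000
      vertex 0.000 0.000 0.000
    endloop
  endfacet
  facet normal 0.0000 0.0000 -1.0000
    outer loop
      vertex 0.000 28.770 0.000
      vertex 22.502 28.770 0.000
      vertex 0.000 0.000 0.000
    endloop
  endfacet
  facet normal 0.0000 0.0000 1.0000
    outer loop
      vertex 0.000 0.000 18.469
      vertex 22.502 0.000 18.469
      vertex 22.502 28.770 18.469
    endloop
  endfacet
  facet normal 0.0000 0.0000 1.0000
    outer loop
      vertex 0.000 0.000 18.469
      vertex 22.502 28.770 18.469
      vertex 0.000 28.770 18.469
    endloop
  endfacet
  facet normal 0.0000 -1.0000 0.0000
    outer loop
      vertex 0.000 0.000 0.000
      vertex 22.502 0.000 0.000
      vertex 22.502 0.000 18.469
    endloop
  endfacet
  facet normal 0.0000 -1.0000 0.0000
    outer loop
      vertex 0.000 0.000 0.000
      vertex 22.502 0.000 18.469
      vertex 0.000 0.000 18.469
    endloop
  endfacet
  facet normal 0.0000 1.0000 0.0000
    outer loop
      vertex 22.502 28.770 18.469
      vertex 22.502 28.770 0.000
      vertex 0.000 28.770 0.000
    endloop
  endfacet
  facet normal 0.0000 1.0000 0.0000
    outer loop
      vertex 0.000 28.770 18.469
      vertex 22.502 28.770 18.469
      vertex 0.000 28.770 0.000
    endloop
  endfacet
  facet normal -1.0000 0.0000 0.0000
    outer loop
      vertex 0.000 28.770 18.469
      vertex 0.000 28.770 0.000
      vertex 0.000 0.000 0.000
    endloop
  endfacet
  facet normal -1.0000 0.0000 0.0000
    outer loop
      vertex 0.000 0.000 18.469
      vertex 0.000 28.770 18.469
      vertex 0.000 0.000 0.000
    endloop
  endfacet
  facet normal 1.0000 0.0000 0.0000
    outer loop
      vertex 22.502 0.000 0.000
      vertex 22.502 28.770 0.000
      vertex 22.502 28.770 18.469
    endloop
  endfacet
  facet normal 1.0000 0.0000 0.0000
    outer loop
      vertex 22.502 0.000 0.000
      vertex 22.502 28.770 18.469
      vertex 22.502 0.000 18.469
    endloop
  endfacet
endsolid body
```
; perimeter-only toolpath
G21 ; units = mm
G90 ; absolute positioning
G28 ; home
; layer 1
G0 Z3.694
G0 X0.000 Y0.000
G1 X22.502 Y0.000
G1 X22.502 Y28.770
G1 X0.000 Y28.770
G1 X0.000 Y0.000
; layer 2
G0 Z7.388
G0 X0.000 Y0.000
G1 X22.502 Y0.000
G1 X22.502 Y28.770
G1 X0.000 Y28.770
G1 X0.000 Y0.000
; layer 3
G0 Z11.081
G0 X0.000 Y0.000
G1 X22.502 Y0.000
G1 X22.502 Y28.770
G1 X0.000 Y28.770
G1 X0.000 Y0.000
; layer 4
G0 Z14.775
G0 X0.000 Y0.000
G1 X22.502 Y0.000
G1 X22.502 Y28.770
G1 X0.000 Y28.770
G1 X0.000 Y0.000
; layer 5
G0 Z18.469
G0 X0.000 Y0.000
G1 X22.502 Y0.000
G1 X22.502 Y28.770
G1 X0.000 Y28.770
G1 X0.000 Y0.000
M2 ; end

The solid is a rectangular box, roughly 22.5 × 28.8 mm footprint and 18.5 mm tall. Slicing at Δz = 3.694 mm — 5 equal slices spanning the solid's height, so layer i sits at z = i·h/5 — gives 5 non-empty perimeters. Each is a 4-segment closed polygon; G0 lifts to the layer z and rapids to the start vertex, then G1 traces the edges.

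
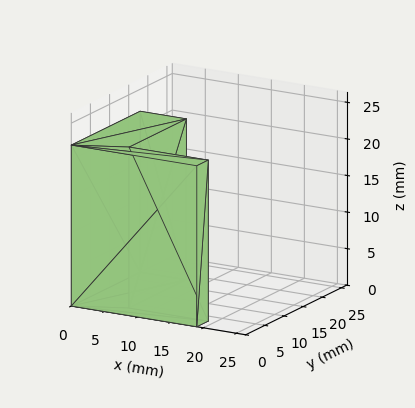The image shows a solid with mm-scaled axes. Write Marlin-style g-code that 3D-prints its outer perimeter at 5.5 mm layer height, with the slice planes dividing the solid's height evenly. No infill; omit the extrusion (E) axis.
Reading the render: the shape is an L-shaped prism: outer 19 × 18 mm, arm thicknesses ≈ 3 mm (horizontal) and 7 mm (vertical), extruded 22 mm in z (dimensions read to the nearest mm from the axis ticks). For the g-code, the solid's height is divided into equal slices at the stated Δz and each level perimeter traced with G1 moves after a G0 lift.

; perimeter-only toolpath
G21 ; units = mm
G90 ; absolute positioning
G28 ; home
; layer 1
G0 Z5.5
G0 X0.0 Y0.0
G1 X19.0 Y0.0
G1 X19.0 Y3.0
G1 X7.0 Y3.0
G1 X7.0 Y18.0
G1 X0.0 Y18.0
G1 X0.0 Y0.0
; layer 2
G0 Z11.0
G0 X0.0 Y0.0
G1 X19.0 Y0.0
G1 X19.0 Y3.0
G1 X7.0 Y3.0
G1 X7.0 Y18.0
G1 X0.0 Y18.0
G1 X0.0 Y0.0
; layer 3
G0 Z16.5
G0 X0.0 Y0.0
G1 X19.0 Y0.0
G1 X19.0 Y3.0
G1 X7.0 Y3.0
G1 X7.0 Y18.0
G1 X0.0 Y18.0
G1 X0.0 Y0.0
; layer 4
G0 Z22.0
G0 X0.0 Y0.0
G1 X19.0 Y0.0
G1 X19.0 Y3.0
G1 X7.0 Y3.0
G1 X7.0 Y18.0
G1 X0.0 Y18.0
G1 X0.0 Y0.0
M2 ; end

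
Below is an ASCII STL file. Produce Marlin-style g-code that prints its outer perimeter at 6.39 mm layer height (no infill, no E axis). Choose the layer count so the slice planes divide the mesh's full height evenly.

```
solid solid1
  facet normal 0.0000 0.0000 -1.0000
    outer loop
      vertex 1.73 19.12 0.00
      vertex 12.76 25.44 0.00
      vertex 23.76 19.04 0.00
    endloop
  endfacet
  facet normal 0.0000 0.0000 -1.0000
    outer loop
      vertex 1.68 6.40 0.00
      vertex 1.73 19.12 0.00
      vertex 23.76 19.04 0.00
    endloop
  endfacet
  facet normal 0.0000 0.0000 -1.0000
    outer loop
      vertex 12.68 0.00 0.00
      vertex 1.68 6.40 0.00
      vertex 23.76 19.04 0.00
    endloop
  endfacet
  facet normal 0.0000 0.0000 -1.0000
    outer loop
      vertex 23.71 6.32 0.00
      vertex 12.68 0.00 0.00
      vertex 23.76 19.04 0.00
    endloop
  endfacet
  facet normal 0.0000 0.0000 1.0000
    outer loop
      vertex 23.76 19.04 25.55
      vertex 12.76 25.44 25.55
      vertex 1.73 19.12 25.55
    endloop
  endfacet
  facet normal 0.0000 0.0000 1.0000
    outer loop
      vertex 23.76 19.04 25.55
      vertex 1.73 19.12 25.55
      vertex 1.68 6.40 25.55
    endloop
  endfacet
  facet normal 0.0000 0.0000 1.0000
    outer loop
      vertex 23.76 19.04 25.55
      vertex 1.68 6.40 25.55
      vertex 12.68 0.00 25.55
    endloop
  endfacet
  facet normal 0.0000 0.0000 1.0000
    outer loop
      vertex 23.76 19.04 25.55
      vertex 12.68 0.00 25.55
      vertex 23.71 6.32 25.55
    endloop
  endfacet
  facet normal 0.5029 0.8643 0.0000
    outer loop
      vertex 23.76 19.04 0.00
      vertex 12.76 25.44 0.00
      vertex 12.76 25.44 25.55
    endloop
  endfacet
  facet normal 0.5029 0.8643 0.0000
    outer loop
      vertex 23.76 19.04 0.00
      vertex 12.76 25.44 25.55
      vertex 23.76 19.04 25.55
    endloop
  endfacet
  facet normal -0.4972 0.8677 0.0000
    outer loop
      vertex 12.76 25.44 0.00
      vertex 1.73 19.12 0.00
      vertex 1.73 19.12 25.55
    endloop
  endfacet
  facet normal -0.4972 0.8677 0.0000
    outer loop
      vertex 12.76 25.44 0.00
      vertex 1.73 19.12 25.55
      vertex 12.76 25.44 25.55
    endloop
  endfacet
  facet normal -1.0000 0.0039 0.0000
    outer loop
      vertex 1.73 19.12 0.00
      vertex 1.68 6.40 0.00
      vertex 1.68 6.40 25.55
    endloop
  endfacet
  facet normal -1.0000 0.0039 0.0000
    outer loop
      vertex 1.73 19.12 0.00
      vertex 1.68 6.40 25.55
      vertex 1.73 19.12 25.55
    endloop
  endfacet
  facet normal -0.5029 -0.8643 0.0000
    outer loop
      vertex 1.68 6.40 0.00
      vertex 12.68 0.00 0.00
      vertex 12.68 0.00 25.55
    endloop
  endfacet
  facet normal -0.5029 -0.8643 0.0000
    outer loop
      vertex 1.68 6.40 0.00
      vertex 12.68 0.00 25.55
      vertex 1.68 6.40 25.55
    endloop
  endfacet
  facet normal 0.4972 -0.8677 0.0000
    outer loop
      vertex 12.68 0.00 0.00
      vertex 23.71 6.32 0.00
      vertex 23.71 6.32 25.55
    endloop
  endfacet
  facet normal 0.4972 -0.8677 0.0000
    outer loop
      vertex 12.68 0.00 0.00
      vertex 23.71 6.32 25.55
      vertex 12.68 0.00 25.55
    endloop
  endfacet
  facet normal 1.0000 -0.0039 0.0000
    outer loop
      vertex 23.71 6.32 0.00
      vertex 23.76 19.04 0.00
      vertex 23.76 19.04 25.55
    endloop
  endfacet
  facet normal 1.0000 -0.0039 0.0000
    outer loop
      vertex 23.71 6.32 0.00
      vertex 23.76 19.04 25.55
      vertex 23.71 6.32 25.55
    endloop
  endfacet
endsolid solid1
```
; perimeter-only toolpath
G21 ; units = mm
G90 ; absolute positioning
G28 ; home
; layer 1
G0 Z6.39
G0 X23.76 Y19.04
G1 X12.76 Y25.44
G1 X1.73 Y19.12
G1 X1.68 Y6.40
G1 X12.68 Y0.00
G1 X23.71 Y6.32
G1 X23.76 Y19.04
; layer 2
G0 Z12.78
G0 X23.76 Y19.04
G1 X12.76 Y25.44
G1 X1.73 Y19.12
G1 X1.68 Y6.40
G1 X12.68 Y0.00
G1 X23.71 Y6.32
G1 X23.76 Y19.04
; layer 3
G0 Z19.16
G0 X23.76 Y19.04
G1 X12.76 Y25.44
G1 X1.73 Y19.12
G1 X1.68 Y6.40
G1 X12.68 Y0.00
G1 X23.71 Y6.32
G1 X23.76 Y19.04
; layer 4
G0 Z25.55
G0 X23.76 Y19.04
G1 X12.76 Y25.44
G1 X1.73 Y19.12
G1 X1.68 Y6.40
G1 X12.68 Y0.00
G1 X23.71 Y6.32
G1 X23.76 Y19.04
M2 ; end

The solid is a regular 6-sided prism (a cylinder approximated with 6 flat sides), circumscribed radius ≈ 12.7 mm, height ≈ 25.6 mm. Slicing at Δz = 6.39 mm — 4 equal slices spanning the solid's height, so layer i sits at z = i·h/4 — gives 4 non-empty perimeters. Each is a 6-segment closed polygon; G0 lifts to the layer z and rapids to the start vertex, then G1 traces the edges.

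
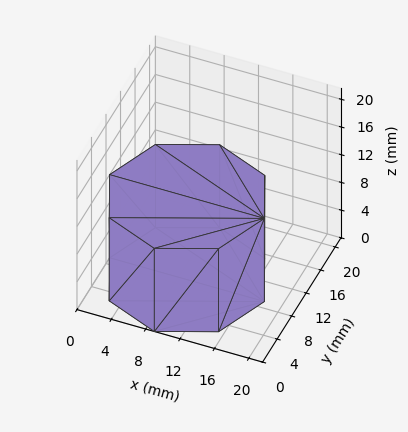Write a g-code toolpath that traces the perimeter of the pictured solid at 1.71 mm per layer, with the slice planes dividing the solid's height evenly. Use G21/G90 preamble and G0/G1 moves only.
Reading the render: the shape is a regular 8-sided prism (a cylinder approximated with 8 flat sides), circumscribed radius ≈ 9 mm, height ≈ 12 mm (dimensions read to the nearest mm from the axis ticks). For the g-code, the solid's height is divided into equal slices at the stated Δz and each level perimeter traced with G1 moves after a G0 lift.

; perimeter-only toolpath
G21 ; units = mm
G90 ; absolute positioning
G28 ; home
; layer 1
G0 Z1.71
G0 X18.00 Y9.00
G1 X15.36 Y15.36
G1 X9.00 Y18.00
G1 X2.64 Y15.36
G1 X0.00 Y9.00
G1 X2.64 Y2.64
G1 X9.00 Y0.00
G1 X15.36 Y2.64
G1 X18.00 Y9.00
; layer 2
G0 Z3.43
G0 X18.00 Y9.00
G1 X15.36 Y15.36
G1 X9.00 Y18.00
G1 X2.64 Y15.36
G1 X0.00 Y9.00
G1 X2.64 Y2.64
G1 X9.00 Y0.00
G1 X15.36 Y2.64
G1 X18.00 Y9.00
; layer 3
G0 Z5.14
G0 X18.00 Y9.00
G1 X15.36 Y15.36
G1 X9.00 Y18.00
G1 X2.64 Y15.36
G1 X0.00 Y9.00
G1 X2.64 Y2.64
G1 X9.00 Y0.00
G1 X15.36 Y2.64
G1 X18.00 Y9.00
; layer 4
G0 Z6.86
G0 X18.00 Y9.00
G1 X15.36 Y15.36
G1 X9.00 Y18.00
G1 X2.64 Y15.36
G1 X0.00 Y9.00
G1 X2.64 Y2.64
G1 X9.00 Y0.00
G1 X15.36 Y2.64
G1 X18.00 Y9.00
; layer 5
G0 Z8.57
G0 X18.00 Y9.00
G1 X15.36 Y15.36
G1 X9.00 Y18.00
G1 X2.64 Y15.36
G1 X0.00 Y9.00
G1 X2.64 Y2.64
G1 X9.00 Y0.00
G1 X15.36 Y2.64
G1 X18.00 Y9.00
; layer 6
G0 Z10.29
G0 X18.00 Y9.00
G1 X15.36 Y15.36
G1 X9.00 Y18.00
G1 X2.64 Y15.36
G1 X0.00 Y9.00
G1 X2.64 Y2.64
G1 X9.00 Y0.00
G1 X15.36 Y2.64
G1 X18.00 Y9.00
; layer 7
G0 Z12.00
G0 X18.00 Y9.00
G1 X15.36 Y15.36
G1 X9.00 Y18.00
G1 X2.64 Y15.36
G1 X0.00 Y9.00
G1 X2.64 Y2.64
G1 X9.00 Y0.00
G1 X15.36 Y2.64
G1 X18.00 Y9.00
M2 ; end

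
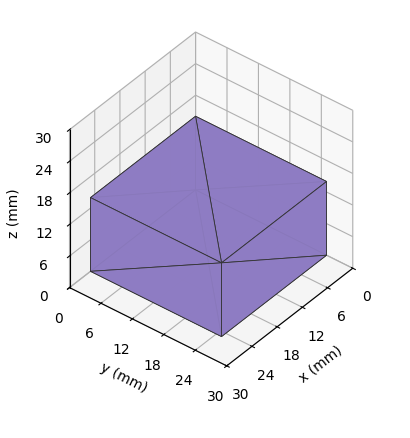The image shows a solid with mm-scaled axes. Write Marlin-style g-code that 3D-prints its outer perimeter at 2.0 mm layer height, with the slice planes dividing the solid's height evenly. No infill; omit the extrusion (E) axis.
Reading the render: the shape is a rectangular box, roughly 25 × 25 mm footprint and 14 mm tall (dimensions read to the nearest mm from the axis ticks). For the g-code, the solid's height is divided into equal slices at the stated Δz and each level perimeter traced with G1 moves after a G0 lift.

; perimeter-only toolpath
G21 ; units = mm
G90 ; absolute positioning
G28 ; home
; layer 1
G0 Z2.0
G0 X0.0 Y0.0
G1 X25.0 Y0.0
G1 X25.0 Y25.0
G1 X0.0 Y25.0
G1 X0.0 Y0.0
; layer 2
G0 Z4.0
G0 X0.0 Y0.0
G1 X25.0 Y0.0
G1 X25.0 Y25.0
G1 X0.0 Y25.0
G1 X0.0 Y0.0
; layer 3
G0 Z6.0
G0 X0.0 Y0.0
G1 X25.0 Y0.0
G1 X25.0 Y25.0
G1 X0.0 Y25.0
G1 X0.0 Y0.0
; layer 4
G0 Z8.0
G0 X0.0 Y0.0
G1 X25.0 Y0.0
G1 X25.0 Y25.0
G1 X0.0 Y25.0
G1 X0.0 Y0.0
; layer 5
G0 Z10.0
G0 X0.0 Y0.0
G1 X25.0 Y0.0
G1 X25.0 Y25.0
G1 X0.0 Y25.0
G1 X0.0 Y0.0
; layer 6
G0 Z12.0
G0 X0.0 Y0.0
G1 X25.0 Y0.0
G1 X25.0 Y25.0
G1 X0.0 Y25.0
G1 X0.0 Y0.0
; layer 7
G0 Z14.0
G0 X0.0 Y0.0
G1 X25.0 Y0.0
G1 X25.0 Y25.0
G1 X0.0 Y25.0
G1 X0.0 Y0.0
M2 ; end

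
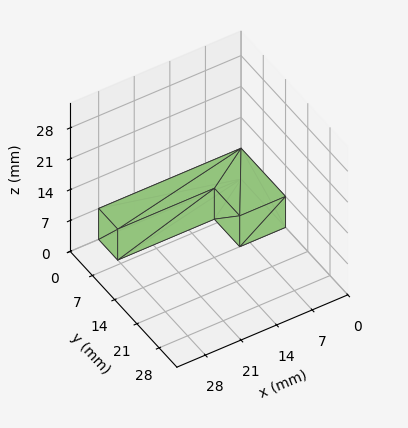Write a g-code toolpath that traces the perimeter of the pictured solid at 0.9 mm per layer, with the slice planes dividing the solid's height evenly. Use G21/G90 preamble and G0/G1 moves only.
Reading the render: the shape is an L-shaped prism: outer 28 × 14 mm, arm thicknesses ≈ 6 mm (horizontal) and 9 mm (vertical), extruded 7 mm in z (dimensions read to the nearest mm from the axis ticks). For the g-code, the solid's height is divided into equal slices at the stated Δz and each level perimeter traced with G1 moves after a G0 lift.

; perimeter-only toolpath
G21 ; units = mm
G90 ; absolute positioning
G28 ; home
; layer 1
G0 Z0.9
G0 X0.0 Y0.0
G1 X28.0 Y0.0
G1 X28.0 Y6.0
G1 X9.0 Y6.0
G1 X9.0 Y14.0
G1 X0.0 Y14.0
G1 X0.0 Y0.0
; layer 2
G0 Z1.8
G0 X0.0 Y0.0
G1 X28.0 Y0.0
G1 X28.0 Y6.0
G1 X9.0 Y6.0
G1 X9.0 Y14.0
G1 X0.0 Y14.0
G1 X0.0 Y0.0
; layer 3
G0 Z2.6
G0 X0.0 Y0.0
G1 X28.0 Y0.0
G1 X28.0 Y6.0
G1 X9.0 Y6.0
G1 X9.0 Y14.0
G1 X0.0 Y14.0
G1 X0.0 Y0.0
; layer 4
G0 Z3.5
G0 X0.0 Y0.0
G1 X28.0 Y0.0
G1 X28.0 Y6.0
G1 X9.0 Y6.0
G1 X9.0 Y14.0
G1 X0.0 Y14.0
G1 X0.0 Y0.0
; layer 5
G0 Z4.4
G0 X0.0 Y0.0
G1 X28.0 Y0.0
G1 X28.0 Y6.0
G1 X9.0 Y6.0
G1 X9.0 Y14.0
G1 X0.0 Y14.0
G1 X0.0 Y0.0
; layer 6
G0 Z5.2
G0 X0.0 Y0.0
G1 X28.0 Y0.0
G1 X28.0 Y6.0
G1 X9.0 Y6.0
G1 X9.0 Y14.0
G1 X0.0 Y14.0
G1 X0.0 Y0.0
; layer 7
G0 Z6.1
G0 X0.0 Y0.0
G1 X28.0 Y0.0
G1 X28.0 Y6.0
G1 X9.0 Y6.0
G1 X9.0 Y14.0
G1 X0.0 Y14.0
G1 X0.0 Y0.0
; layer 8
G0 Z7.0
G0 X0.0 Y0.0
G1 X28.0 Y0.0
G1 X28.0 Y6.0
G1 X9.0 Y6.0
G1 X9.0 Y14.0
G1 X0.0 Y14.0
G1 X0.0 Y0.0
M2 ; end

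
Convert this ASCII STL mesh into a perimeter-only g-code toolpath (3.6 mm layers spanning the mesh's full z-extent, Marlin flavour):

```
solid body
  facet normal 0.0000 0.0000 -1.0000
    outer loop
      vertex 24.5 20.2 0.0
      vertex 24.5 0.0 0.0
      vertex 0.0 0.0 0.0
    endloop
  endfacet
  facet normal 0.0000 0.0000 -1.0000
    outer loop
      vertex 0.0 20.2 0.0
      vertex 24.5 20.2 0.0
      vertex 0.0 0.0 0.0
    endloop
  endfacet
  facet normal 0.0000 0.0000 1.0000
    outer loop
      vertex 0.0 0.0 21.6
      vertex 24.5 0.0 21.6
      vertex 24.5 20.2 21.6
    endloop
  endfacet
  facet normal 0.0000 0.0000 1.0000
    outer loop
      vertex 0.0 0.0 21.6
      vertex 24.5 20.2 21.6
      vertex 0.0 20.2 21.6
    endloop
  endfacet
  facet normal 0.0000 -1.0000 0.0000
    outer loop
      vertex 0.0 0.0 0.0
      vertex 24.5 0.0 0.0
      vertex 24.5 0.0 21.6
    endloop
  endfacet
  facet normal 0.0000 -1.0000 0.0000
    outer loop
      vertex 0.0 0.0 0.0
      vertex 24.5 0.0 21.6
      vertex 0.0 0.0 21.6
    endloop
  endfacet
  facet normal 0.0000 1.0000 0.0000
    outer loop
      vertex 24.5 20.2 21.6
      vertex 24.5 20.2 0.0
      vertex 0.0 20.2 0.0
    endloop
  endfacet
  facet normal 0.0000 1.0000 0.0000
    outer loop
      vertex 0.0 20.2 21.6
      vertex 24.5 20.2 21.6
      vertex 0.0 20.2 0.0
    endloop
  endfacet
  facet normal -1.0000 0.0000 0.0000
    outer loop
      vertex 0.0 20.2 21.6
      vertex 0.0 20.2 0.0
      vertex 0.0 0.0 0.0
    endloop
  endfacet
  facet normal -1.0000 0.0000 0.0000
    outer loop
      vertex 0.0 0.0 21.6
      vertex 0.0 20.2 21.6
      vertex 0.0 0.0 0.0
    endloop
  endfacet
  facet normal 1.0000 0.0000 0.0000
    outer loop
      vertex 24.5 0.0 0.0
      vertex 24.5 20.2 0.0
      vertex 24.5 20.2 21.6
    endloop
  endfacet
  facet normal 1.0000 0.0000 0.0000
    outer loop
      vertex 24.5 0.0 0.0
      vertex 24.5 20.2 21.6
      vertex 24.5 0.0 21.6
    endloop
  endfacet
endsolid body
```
; perimeter-only toolpath
G21 ; units = mm
G90 ; absolute positioning
G28 ; home
; layer 1
G0 Z3.6
G0 X0.0 Y0.0
G1 X24.5 Y0.0
G1 X24.5 Y20.2
G1 X0.0 Y20.2
G1 X0.0 Y0.0
; layer 2
G0 Z7.2
G0 X0.0 Y0.0
G1 X24.5 Y0.0
G1 X24.5 Y20.2
G1 X0.0 Y20.2
G1 X0.0 Y0.0
; layer 3
G0 Z10.8
G0 X0.0 Y0.0
G1 X24.5 Y0.0
G1 X24.5 Y20.2
G1 X0.0 Y20.2
G1 X0.0 Y0.0
; layer 4
G0 Z14.4
G0 X0.0 Y0.0
G1 X24.5 Y0.0
G1 X24.5 Y20.2
G1 X0.0 Y20.2
G1 X0.0 Y0.0
; layer 5
G0 Z18.0
G0 X0.0 Y0.0
G1 X24.5 Y0.0
G1 X24.5 Y20.2
G1 X0.0 Y20.2
G1 X0.0 Y0.0
; layer 6
G0 Z21.6
G0 X0.0 Y0.0
G1 X24.5 Y0.0
G1 X24.5 Y20.2
G1 X0.0 Y20.2
G1 X0.0 Y0.0
M2 ; end

The solid is a rectangular box, roughly 24.5 × 20.2 mm footprint and 21.6 mm tall. Slicing at Δz = 3.6 mm — 6 equal slices spanning the solid's height, so layer i sits at z = i·h/6 — gives 6 non-empty perimeters. Each is a 4-segment closed polygon; G0 lifts to the layer z and rapids to the start vertex, then G1 traces the edges.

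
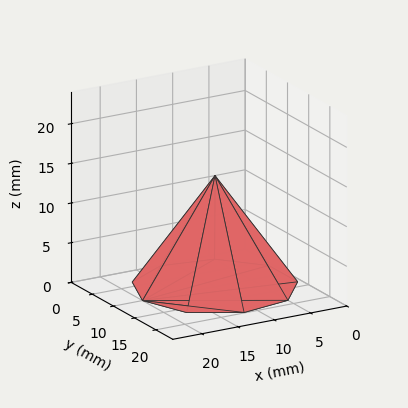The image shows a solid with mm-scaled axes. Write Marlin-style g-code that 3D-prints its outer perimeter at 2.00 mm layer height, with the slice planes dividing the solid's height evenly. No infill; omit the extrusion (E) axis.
Reading the render: the shape is a regular 9-sided pyramid, base circumscribed radius ≈ 10 mm, apex at z ≈ 14 mm (dimensions read to the nearest mm from the axis ticks). For the g-code, the solid's height is divided into equal slices at the stated Δz and each level perimeter traced with G1 moves after a G0 lift.

; perimeter-only toolpath
G21 ; units = mm
G90 ; absolute positioning
G28 ; home
; layer 1
G0 Z2.00
G0 X18.57 Y10.00
G1 X16.57 Y15.51
G1 X11.49 Y18.44
G1 X5.71 Y17.42
G1 X1.94 Y12.93
G1 X1.94 Y7.07
G1 X5.71 Y2.58
G1 X11.49 Y1.56
G1 X16.57 Y4.49
G1 X18.57 Y10.00
; layer 2
G0 Z4.00
G0 X17.14 Y10.00
G1 X15.47 Y14.59
G1 X11.24 Y17.04
G1 X6.43 Y16.19
G1 X3.29 Y12.44
G1 X3.29 Y7.56
G1 X6.43 Y3.81
G1 X11.24 Y2.96
G1 X15.47 Y5.41
G1 X17.14 Y10.00
; layer 3
G0 Z6.00
G0 X15.71 Y10.00
G1 X14.38 Y13.67
G1 X10.99 Y15.63
G1 X7.14 Y14.95
G1 X4.63 Y11.95
G1 X4.63 Y8.05
G1 X7.14 Y5.05
G1 X10.99 Y4.37
G1 X14.38 Y6.33
G1 X15.71 Y10.00
; layer 4
G0 Z8.00
G0 X14.29 Y10.00
G1 X13.28 Y12.76
G1 X10.75 Y14.22
G1 X7.86 Y13.71
G1 X5.97 Y11.47
G1 X5.97 Y8.53
G1 X7.86 Y6.29
G1 X10.75 Y5.78
G1 X13.28 Y7.24
G1 X14.29 Y10.00
; layer 5
G0 Z10.00
G0 X12.86 Y10.00
G1 X12.19 Y11.84
G1 X10.50 Y12.81
G1 X8.57 Y12.47
G1 X7.31 Y10.98
G1 X7.31 Y9.02
G1 X8.57 Y7.53
G1 X10.50 Y7.19
G1 X12.19 Y8.16
G1 X12.86 Y10.00
; layer 6
G0 Z12.00
G0 X11.43 Y10.00
G1 X11.09 Y10.92
G1 X10.25 Y11.41
G1 X9.29 Y11.24
G1 X8.66 Y10.49
G1 X8.66 Y9.51
G1 X9.29 Y8.76
G1 X10.25 Y8.59
G1 X11.09 Y9.08
G1 X11.43 Y10.00
M2 ; end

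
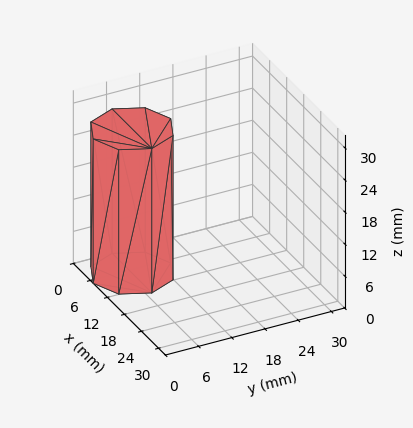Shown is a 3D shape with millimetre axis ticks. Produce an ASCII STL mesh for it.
Reading the render: the shape is a regular 8-sided prism (a cylinder approximated with 8 flat sides), circumscribed radius ≈ 7 mm, height ≈ 27 mm (dimensions read to the nearest mm from the axis ticks). For the STL, each face is triangulated and given an outward normal.

solid part
  facet normal 0.0000 0.0000 -1.0000
    outer loop
      vertex 7.0 14.0 0.0
      vertex 11.9 11.9 0.0
      vertex 14.0 7.0 0.0
    endloop
  endfacet
  facet normal 0.0000 0.0000 -1.0000
    outer loop
      vertex 2.1 11.9 0.0
      vertex 7.0 14.0 0.0
      vertex 14.0 7.0 0.0
    endloop
  endfacet
  facet normal 0.0000 0.0000 -1.0000
    outer loop
      vertex 0.0 7.0 0.0
      vertex 2.1 11.9 0.0
      vertex 14.0 7.0 0.0
    endloop
  endfacet
  facet normal 0.0000 0.0000 -1.0000
    outer loop
      vertex 2.1 2.1 0.0
      vertex 0.0 7.0 0.0
      vertex 14.0 7.0 0.0
    endloop
  endfacet
  facet normal 0.0000 0.0000 -1.0000
    outer loop
      vertex 7.0 0.0 0.0
      vertex 2.1 2.1 0.0
      vertex 14.0 7.0 0.0
    endloop
  endfacet
  facet normal 0.0000 0.0000 -1.0000
    outer loop
      vertex 11.9 2.1 0.0
      vertex 7.0 0.0 0.0
      vertex 14.0 7.0 0.0
    endloop
  endfacet
  facet normal 0.0000 0.0000 1.0000
    outer loop
      vertex 14.0 7.0 27.0
      vertex 11.9 11.9 27.0
      vertex 7.0 14.0 27.0
    endloop
  endfacet
  facet normal 0.0000 0.0000 1.0000
    outer loop
      vertex 14.0 7.0 27.0
      vertex 7.0 14.0 27.0
      vertex 2.1 11.9 27.0
    endloop
  endfacet
  facet normal 0.0000 0.0000 1.0000
    outer loop
      vertex 14.0 7.0 27.0
      vertex 2.1 11.9 27.0
      vertex 0.0 7.0 27.0
    endloop
  endfacet
  facet normal 0.0000 0.0000 1.0000
    outer loop
      vertex 14.0 7.0 27.0
      vertex 0.0 7.0 27.0
      vertex 2.1 2.1 27.0
    endloop
  endfacet
  facet normal 0.0000 0.0000 1.0000
    outer loop
      vertex 14.0 7.0 27.0
      vertex 2.1 2.1 27.0
      vertex 7.0 0.0 27.0
    endloop
  endfacet
  facet normal 0.0000 0.0000 1.0000
    outer loop
      vertex 14.0 7.0 27.0
      vertex 7.0 0.0 27.0
      vertex 11.9 2.1 27.0
    endloop
  endfacet
  facet normal 0.9191 0.3939 0.0000
    outer loop
      vertex 14.0 7.0 0.0
      vertex 11.9 11.9 0.0
      vertex 11.9 11.9 27.0
    endloop
  endfacet
  facet normal 0.9191 0.3939 0.0000
    outer loop
      vertex 14.0 7.0 0.0
      vertex 11.9 11.9 27.0
      vertex 14.0 7.0 27.0
    endloop
  endfacet
  facet normal 0.3939 0.9191 0.0000
    outer loop
      vertex 11.9 11.9 0.0
      vertex 7.0 14.0 0.0
      vertex 7.0 14.0 27.0
    endloop
  endfacet
  facet normal 0.3939 0.9191 0.0000
    outer loop
      vertex 11.9 11.9 0.0
      vertex 7.0 14.0 27.0
      vertex 11.9 11.9 27.0
    endloop
  endfacet
  facet normal -0.3939 0.9191 0.0000
    outer loop
      vertex 7.0 14.0 0.0
      vertex 2.1 11.9 0.0
      vertex 2.1 11.9 27.0
    endloop
  endfacet
  facet normal -0.3939 0.9191 0.0000
    outer loop
      vertex 7.0 14.0 0.0
      vertex 2.1 11.9 27.0
      vertex 7.0 14.0 27.0
    endloop
  endfacet
  facet normal -0.9191 0.3939 0.0000
    outer loop
      vertex 2.1 11.9 0.0
      vertex 0.0 7.0 0.0
      vertex 0.0 7.0 27.0
    endloop
  endfacet
  facet normal -0.9191 0.3939 0.0000
    outer loop
      vertex 2.1 11.9 0.0
      vertex 0.0 7.0 27.0
      vertex 2.1 11.9 27.0
    endloop
  endfacet
  facet normal -0.9191 -0.3939 0.0000
    outer loop
      vertex 0.0 7.0 0.0
      vertex 2.1 2.1 0.0
      vertex 2.1 2.1 27.0
    endloop
  endfacet
  facet normal -0.9191 -0.3939 0.0000
    outer loop
      vertex 0.0 7.0 0.0
      vertex 2.1 2.1 27.0
      vertex 0.0 7.0 27.0
    endloop
  endfacet
  facet normal -0.3939 -0.9191 0.0000
    outer loop
      vertex 2.1 2.1 0.0
      vertex 7.0 0.0 0.0
      vertex 7.0 0.0 27.0
    endloop
  endfacet
  facet normal -0.3939 -0.9191 0.0000
    outer loop
      vertex 2.1 2.1 0.0
      vertex 7.0 0.0 27.0
      vertex 2.1 2.1 27.0
    endloop
  endfacet
  facet normal 0.3939 -0.9191 0.0000
    outer loop
      vertex 7.0 0.0 0.0
      vertex 11.9 2.1 0.0
      vertex 11.9 2.1 27.0
    endloop
  endfacet
  facet normal 0.3939 -0.9191 0.0000
    outer loop
      vertex 7.0 0.0 0.0
      vertex 11.9 2.1 27.0
      vertex 7.0 0.0 27.0
    endloop
  endfacet
  facet normal 0.9191 -0.3939 0.0000
    outer loop
      vertex 11.9 2.1 0.0
      vertex 14.0 7.0 0.0
      vertex 14.0 7.0 27.0
    endloop
  endfacet
  facet normal 0.9191 -0.3939 0.0000
    outer loop
      vertex 11.9 2.1 0.0
      vertex 14.0 7.0 27.0
      vertex 11.9 2.1 27.0
    endloop
  endfacet
endsolid part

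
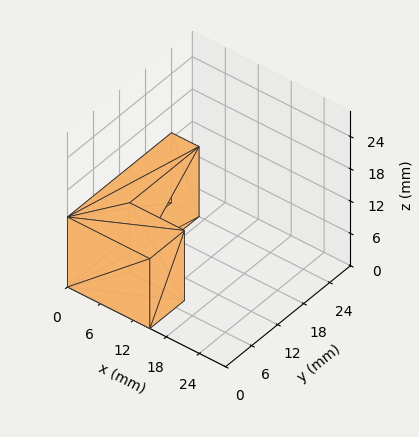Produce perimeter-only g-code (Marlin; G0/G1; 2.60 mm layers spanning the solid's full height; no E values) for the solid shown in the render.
Reading the render: the shape is an L-shaped prism: outer 15 × 24 mm, arm thicknesses ≈ 8 mm (horizontal) and 5 mm (vertical), extruded 13 mm in z (dimensions read to the nearest mm from the axis ticks). For the g-code, the solid's height is divided into equal slices at the stated Δz and each level perimeter traced with G1 moves after a G0 lift.

; perimeter-only toolpath
G21 ; units = mm
G90 ; absolute positioning
G28 ; home
; layer 1
G0 Z2.60
G0 X0.00 Y0.00
G1 X15.00 Y0.00
G1 X15.00 Y8.00
G1 X5.00 Y8.00
G1 X5.00 Y24.00
G1 X0.00 Y24.00
G1 X0.00 Y0.00
; layer 2
G0 Z5.20
G0 X0.00 Y0.00
G1 X15.00 Y0.00
G1 X15.00 Y8.00
G1 X5.00 Y8.00
G1 X5.00 Y24.00
G1 X0.00 Y24.00
G1 X0.00 Y0.00
; layer 3
G0 Z7.80
G0 X0.00 Y0.00
G1 X15.00 Y0.00
G1 X15.00 Y8.00
G1 X5.00 Y8.00
G1 X5.00 Y24.00
G1 X0.00 Y24.00
G1 X0.00 Y0.00
; layer 4
G0 Z10.40
G0 X0.00 Y0.00
G1 X15.00 Y0.00
G1 X15.00 Y8.00
G1 X5.00 Y8.00
G1 X5.00 Y24.00
G1 X0.00 Y24.00
G1 X0.00 Y0.00
; layer 5
G0 Z13.00
G0 X0.00 Y0.00
G1 X15.00 Y0.00
G1 X15.00 Y8.00
G1 X5.00 Y8.00
G1 X5.00 Y24.00
G1 X0.00 Y24.00
G1 X0.00 Y0.00
M2 ; end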